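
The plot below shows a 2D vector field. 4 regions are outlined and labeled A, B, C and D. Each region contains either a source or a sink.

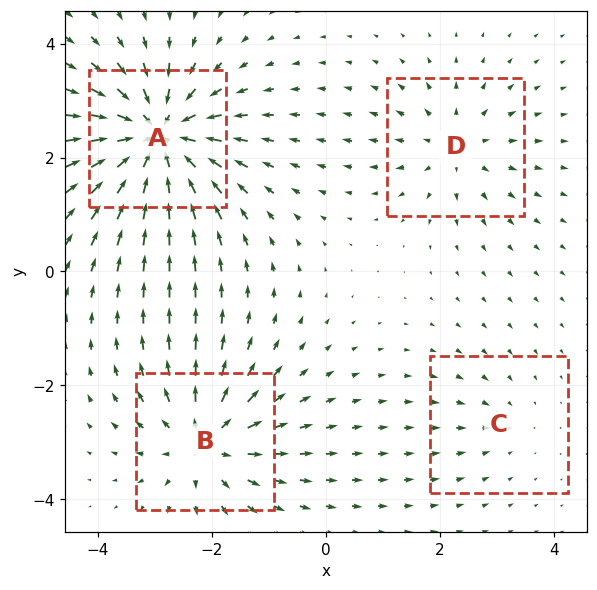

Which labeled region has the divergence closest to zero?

Divergence at each region's feature centre — A: about -8, B: about +6, C: about -2, D: about +4. Region C is closest to zero.

C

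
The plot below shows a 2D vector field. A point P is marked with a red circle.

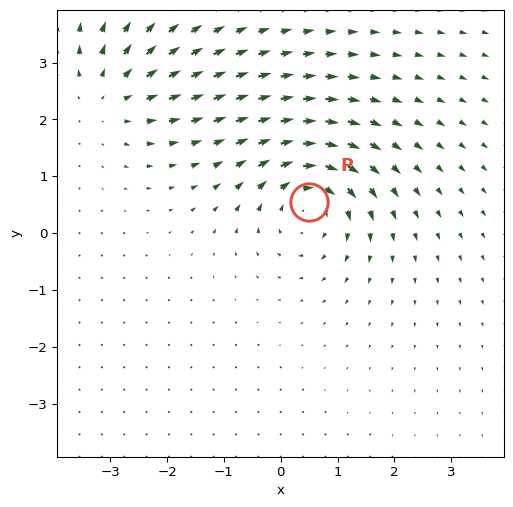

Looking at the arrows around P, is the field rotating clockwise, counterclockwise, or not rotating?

clockwise

Near P at (0.5, 0.5) the arrows circulate clockwise. The curl (z-component) there is about -5; negative curl means clockwise rotation.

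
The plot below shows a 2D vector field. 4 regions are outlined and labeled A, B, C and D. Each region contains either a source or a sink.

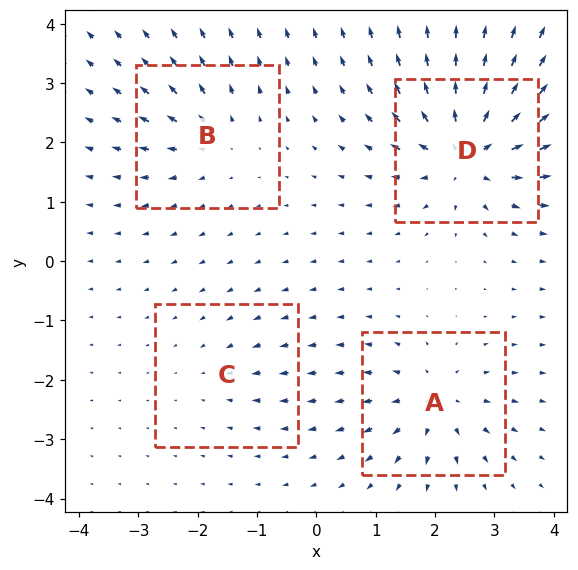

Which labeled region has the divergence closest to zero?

C

Divergence at each region's feature centre — A: about +6, B: about +4, C: about -2, D: about +9. Region C is closest to zero.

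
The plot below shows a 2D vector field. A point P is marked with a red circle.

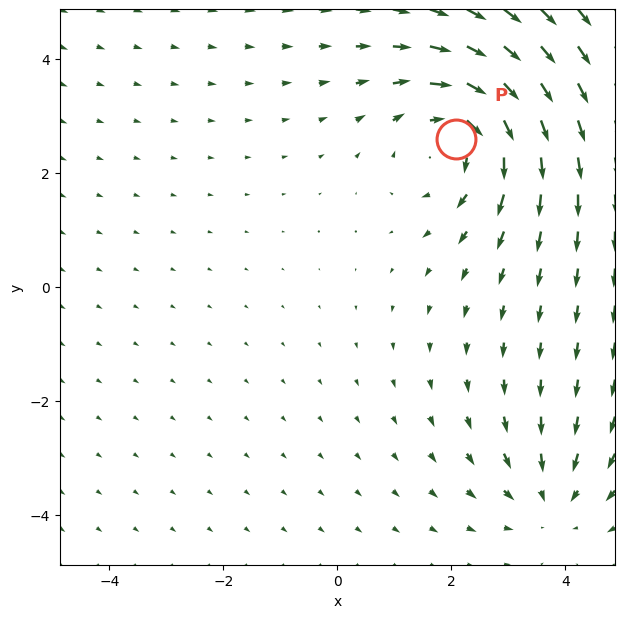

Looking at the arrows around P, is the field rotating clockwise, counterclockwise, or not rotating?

clockwise

Near P at (2.1, 2.6) the arrows circulate clockwise. The curl (z-component) there is about -4; negative curl means clockwise rotation.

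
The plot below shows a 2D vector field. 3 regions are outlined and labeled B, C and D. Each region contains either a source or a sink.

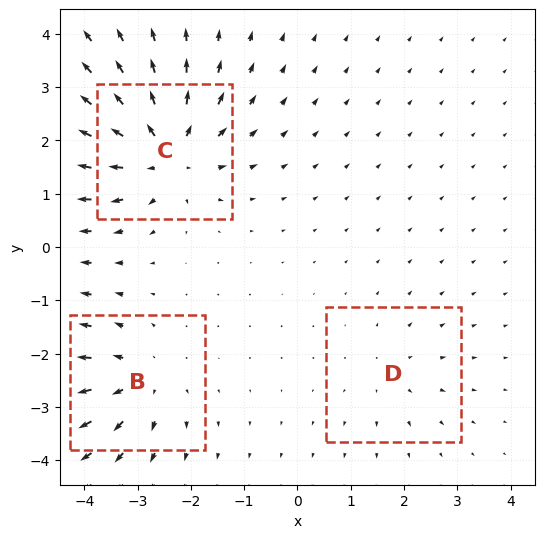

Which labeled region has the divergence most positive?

Divergence at each region's feature centre — B: about +4, C: about +6, D: about +2. Region C is most positive.

C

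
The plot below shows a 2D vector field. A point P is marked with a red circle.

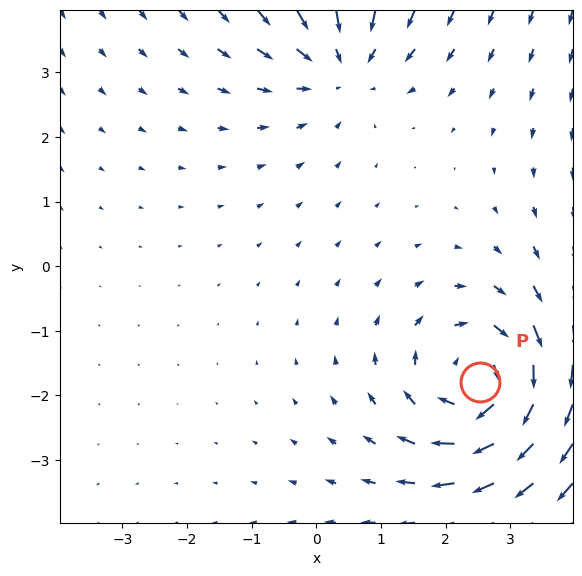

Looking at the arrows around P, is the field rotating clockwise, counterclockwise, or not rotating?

Near P at (2.5, -1.8) the arrows circulate clockwise. The curl (z-component) there is about -4; negative curl means clockwise rotation.

clockwise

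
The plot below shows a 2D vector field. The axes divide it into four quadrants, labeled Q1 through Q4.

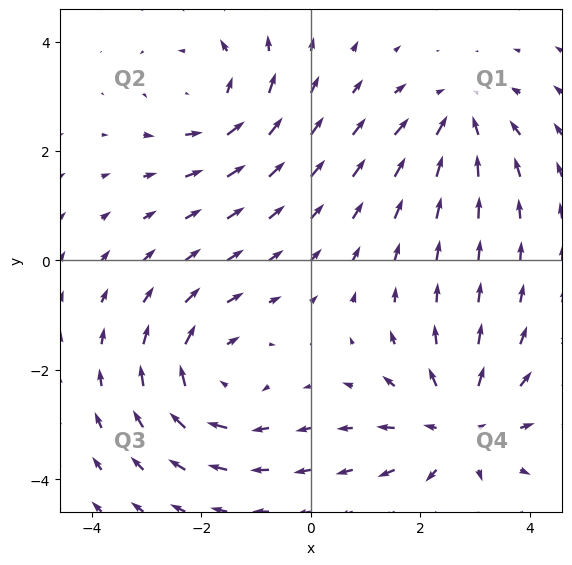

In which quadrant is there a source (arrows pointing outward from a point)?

The source sits at approximately (2.7, -3.1), which lies in quadrant Q4. The divergence there is about +4, positive as expected for a source.

Q4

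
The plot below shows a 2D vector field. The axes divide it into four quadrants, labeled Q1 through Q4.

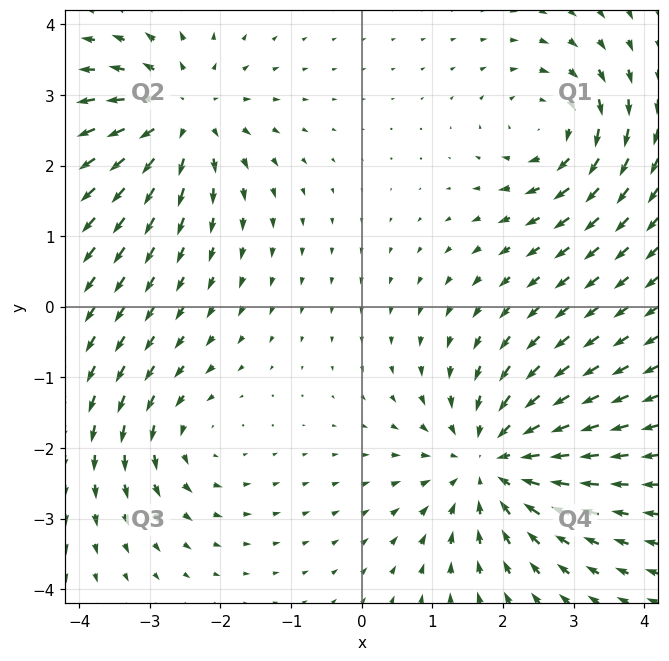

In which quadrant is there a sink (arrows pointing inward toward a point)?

The sink sits at approximately (1.8, -2.2), which lies in quadrant Q4. The divergence there is about -5, negative as expected for a sink.

Q4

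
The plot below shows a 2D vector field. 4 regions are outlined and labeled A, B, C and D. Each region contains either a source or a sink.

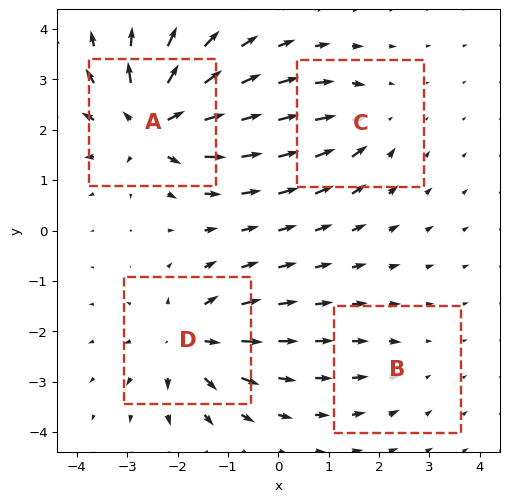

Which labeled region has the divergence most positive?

A

Divergence at each region's feature centre — A: about +8, B: about -2, C: about -4, D: about +6. Region A is most positive.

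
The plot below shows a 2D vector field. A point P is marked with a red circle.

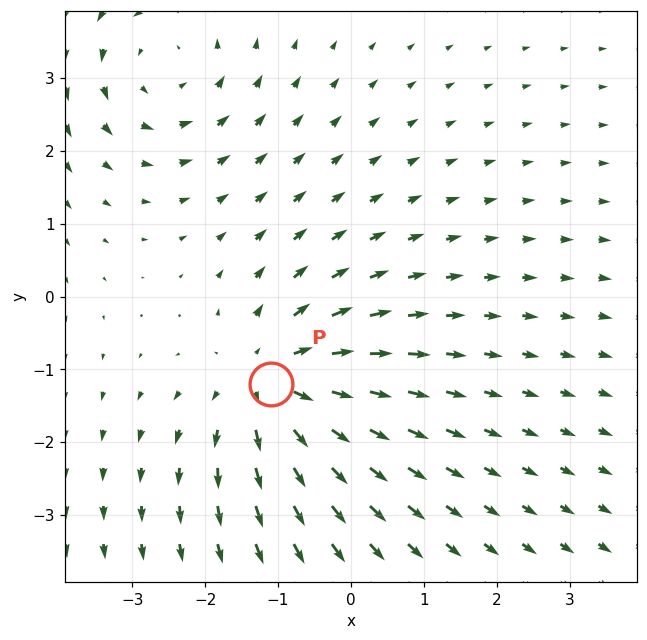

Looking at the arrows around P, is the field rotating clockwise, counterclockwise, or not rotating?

Near P at (-1.1, -1.2) the arrows show no circulation. The curl there is ≈0.

not rotating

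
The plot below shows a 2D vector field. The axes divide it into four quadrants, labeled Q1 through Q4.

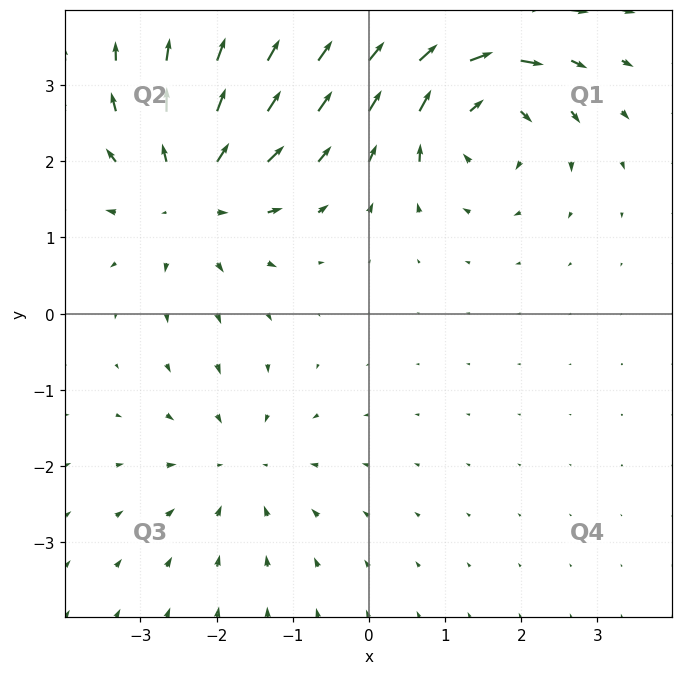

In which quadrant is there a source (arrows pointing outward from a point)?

Q2

The source sits at approximately (-2.3, 1.6), which lies in quadrant Q2. The divergence there is about +5, positive as expected for a source.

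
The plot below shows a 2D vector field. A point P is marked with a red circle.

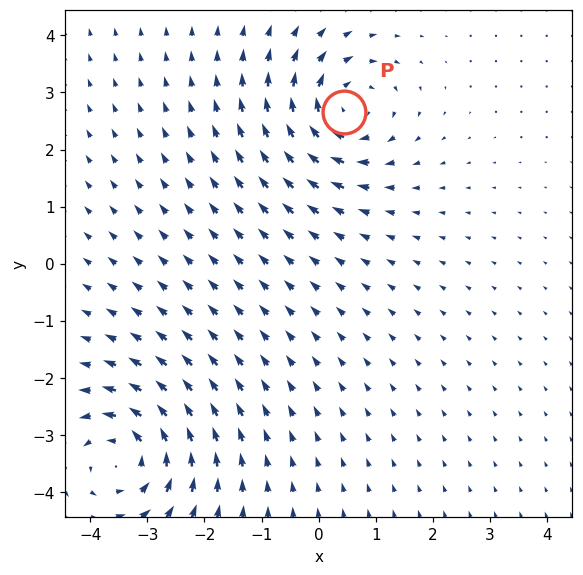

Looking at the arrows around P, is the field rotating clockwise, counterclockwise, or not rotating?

clockwise

Near P at (0.4, 2.7) the arrows circulate clockwise. The curl (z-component) there is about -5; negative curl means clockwise rotation.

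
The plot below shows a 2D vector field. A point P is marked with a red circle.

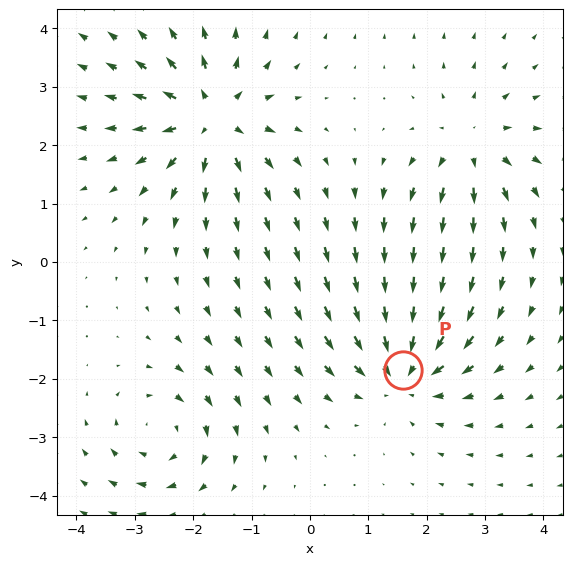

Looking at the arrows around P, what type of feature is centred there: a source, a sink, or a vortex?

At P (1.6, -1.8) the arrows converge inward. Divergence about -5, curl ≈0 — negative divergence with near-zero curl is a sink.

sink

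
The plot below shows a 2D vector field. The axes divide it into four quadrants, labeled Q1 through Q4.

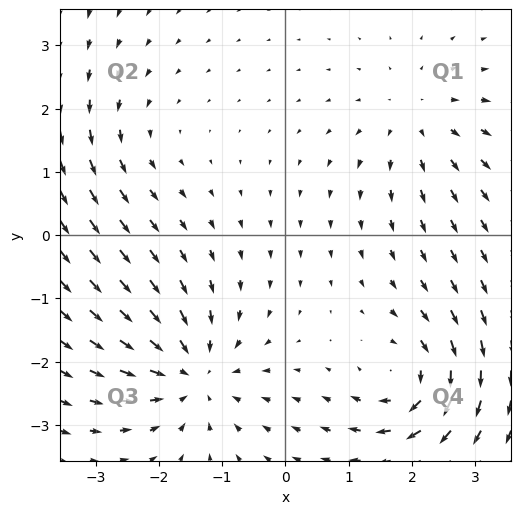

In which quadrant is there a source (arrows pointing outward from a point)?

Q1

The source sits at approximately (2.1, 1.8), which lies in quadrant Q1. The divergence there is about +3, positive as expected for a source.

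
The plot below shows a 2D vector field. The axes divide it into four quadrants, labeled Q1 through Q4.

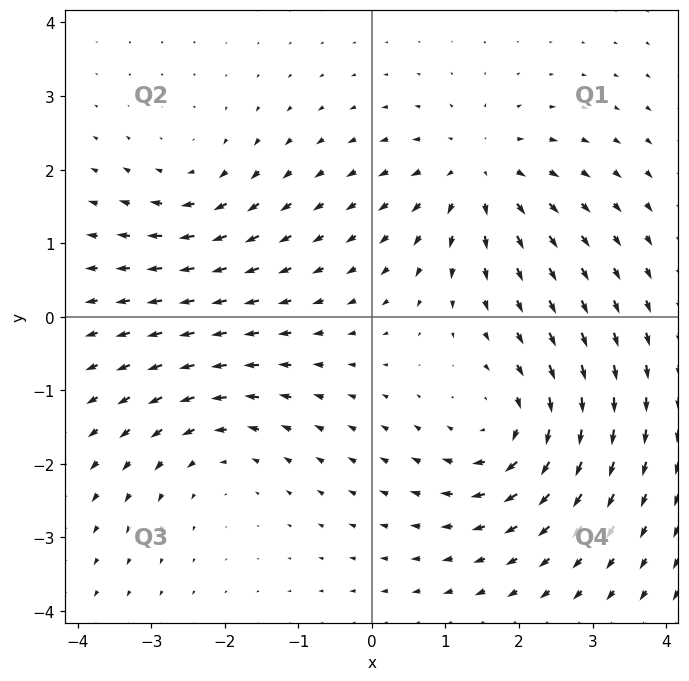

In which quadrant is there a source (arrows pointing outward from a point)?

The source sits at approximately (1.4, 2.0), which lies in quadrant Q1. The divergence there is about +5, positive as expected for a source.

Q1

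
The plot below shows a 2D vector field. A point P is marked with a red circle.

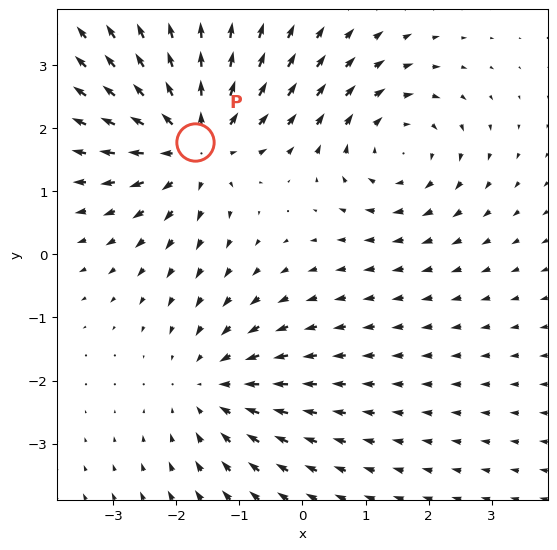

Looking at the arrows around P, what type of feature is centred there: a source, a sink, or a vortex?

At P (-1.7, 1.8) the arrows spread outward. Divergence about +4, curl ≈0 — positive divergence with near-zero curl is a source.

source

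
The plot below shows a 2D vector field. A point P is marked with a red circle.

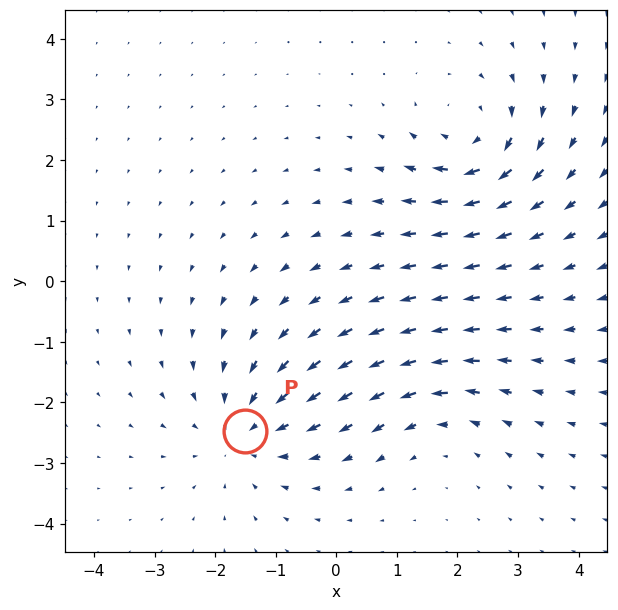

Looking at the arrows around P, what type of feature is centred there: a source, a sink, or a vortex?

At P (-1.5, -2.5) the arrows converge inward. Divergence about -4, curl ≈0 — negative divergence with near-zero curl is a sink.

sink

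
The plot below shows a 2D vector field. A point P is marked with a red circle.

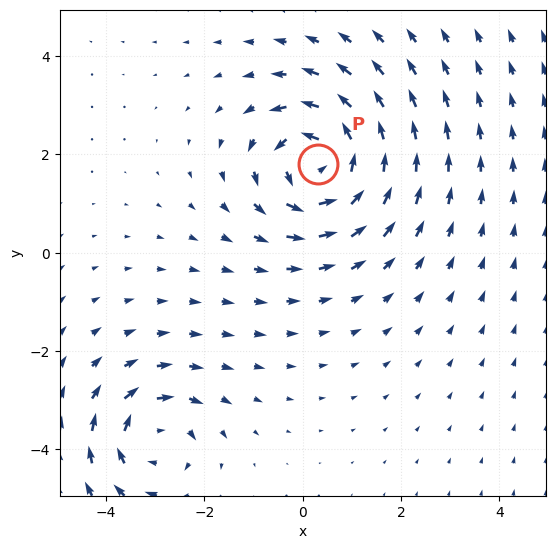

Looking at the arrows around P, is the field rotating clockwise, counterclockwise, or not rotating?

Near P at (0.3, 1.8) the arrows circulate counterclockwise. The curl (z-component) there is about +5; positive curl means counterclockwise rotation.

counterclockwise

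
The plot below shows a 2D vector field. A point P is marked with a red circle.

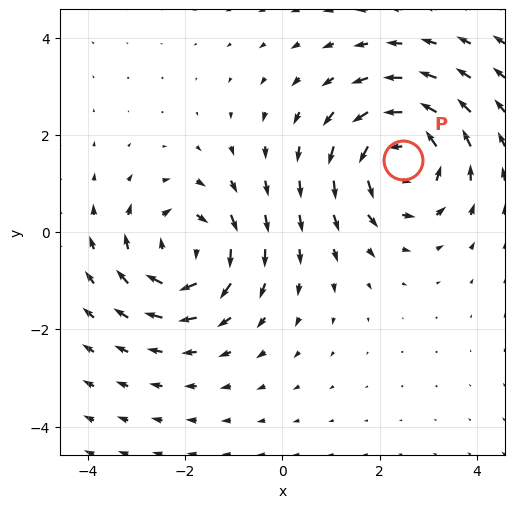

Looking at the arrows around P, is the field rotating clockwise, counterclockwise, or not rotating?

counterclockwise

Near P at (2.5, 1.5) the arrows circulate counterclockwise. The curl (z-component) there is about +4; positive curl means counterclockwise rotation.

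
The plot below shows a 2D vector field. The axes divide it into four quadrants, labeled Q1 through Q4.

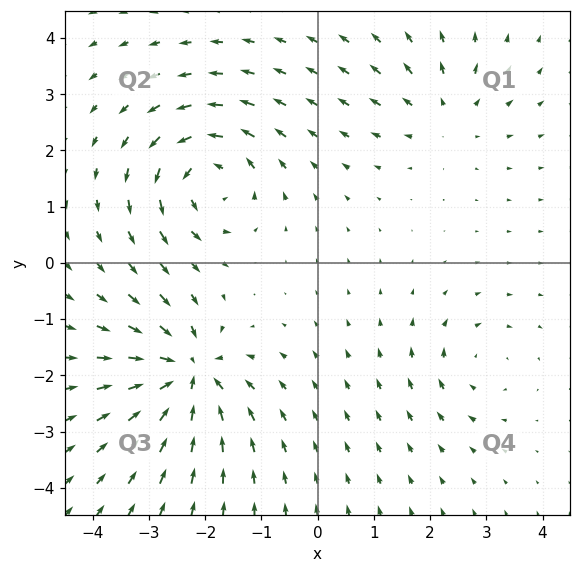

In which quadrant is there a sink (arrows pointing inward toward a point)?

The sink sits at approximately (-2.3, -2.0), which lies in quadrant Q3. The divergence there is about -7, negative as expected for a sink.

Q3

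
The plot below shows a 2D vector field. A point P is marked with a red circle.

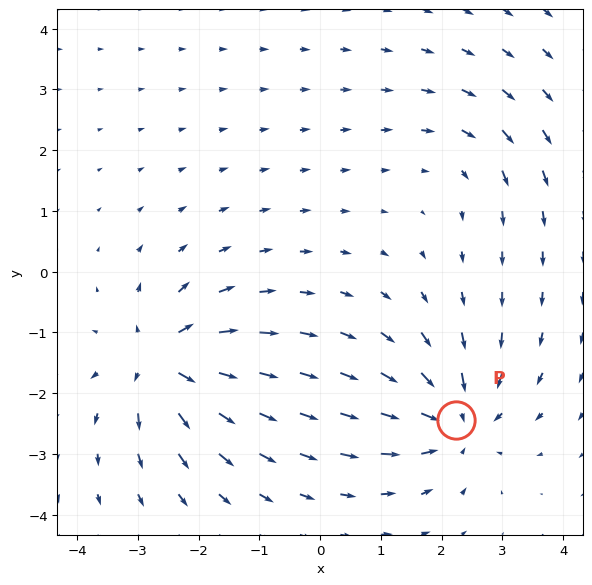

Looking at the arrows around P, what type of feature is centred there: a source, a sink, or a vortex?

sink

At P (2.2, -2.4) the arrows converge inward. Divergence about -6, curl ≈0 — negative divergence with near-zero curl is a sink.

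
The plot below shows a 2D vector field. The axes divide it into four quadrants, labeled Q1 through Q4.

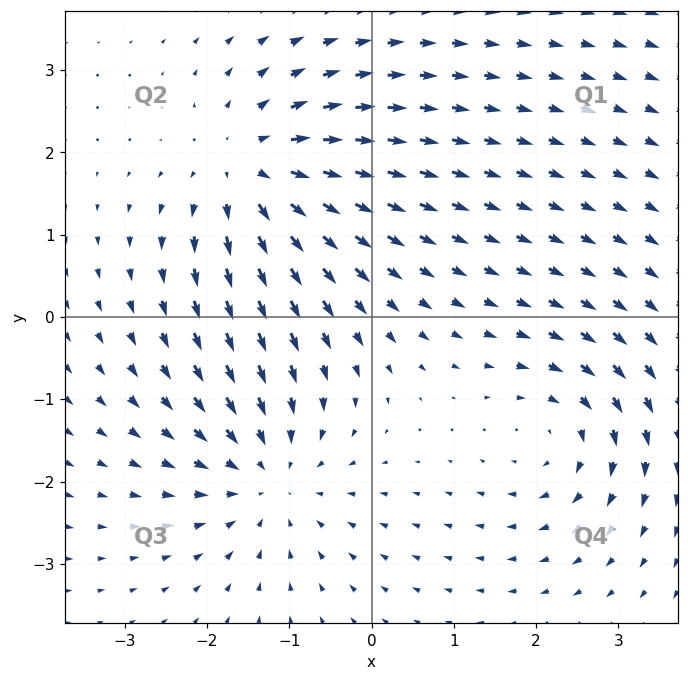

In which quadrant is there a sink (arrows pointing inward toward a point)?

Q3

The sink sits at approximately (-1.3, -1.9), which lies in quadrant Q3. The divergence there is about -4, negative as expected for a sink.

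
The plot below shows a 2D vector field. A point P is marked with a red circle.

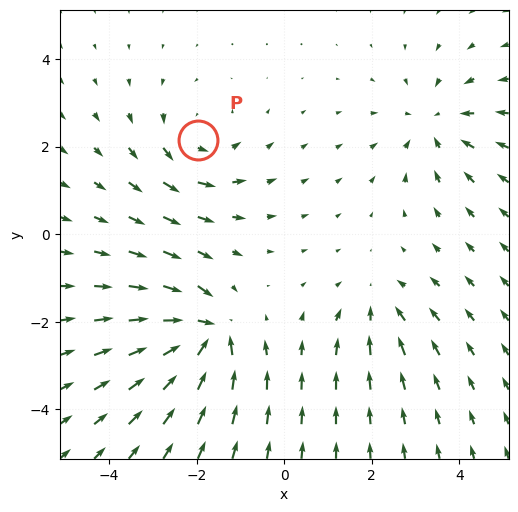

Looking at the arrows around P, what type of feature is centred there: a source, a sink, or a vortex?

At P (-2.0, 2.2) the arrows circulate counterclockwise. Divergence ≈0, curl about +3 — near-zero divergence with nonzero curl is a vortex.

vortex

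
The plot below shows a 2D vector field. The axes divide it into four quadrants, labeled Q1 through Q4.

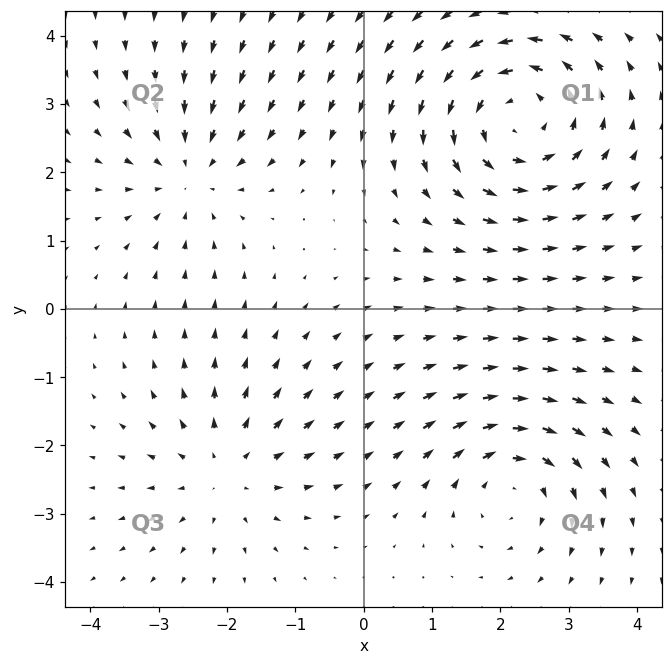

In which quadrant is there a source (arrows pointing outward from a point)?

The source sits at approximately (-2.0, -2.4), which lies in quadrant Q3. The divergence there is about +2, positive as expected for a source.

Q3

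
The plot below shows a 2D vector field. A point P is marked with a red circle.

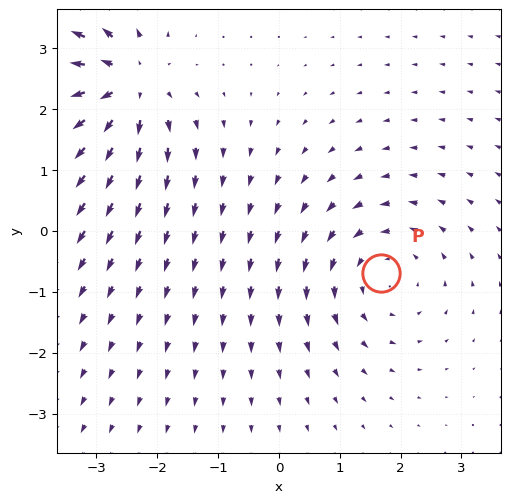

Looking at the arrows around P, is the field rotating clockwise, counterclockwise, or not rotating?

counterclockwise

Near P at (1.7, -0.7) the arrows circulate counterclockwise. The curl (z-component) there is about +4; positive curl means counterclockwise rotation.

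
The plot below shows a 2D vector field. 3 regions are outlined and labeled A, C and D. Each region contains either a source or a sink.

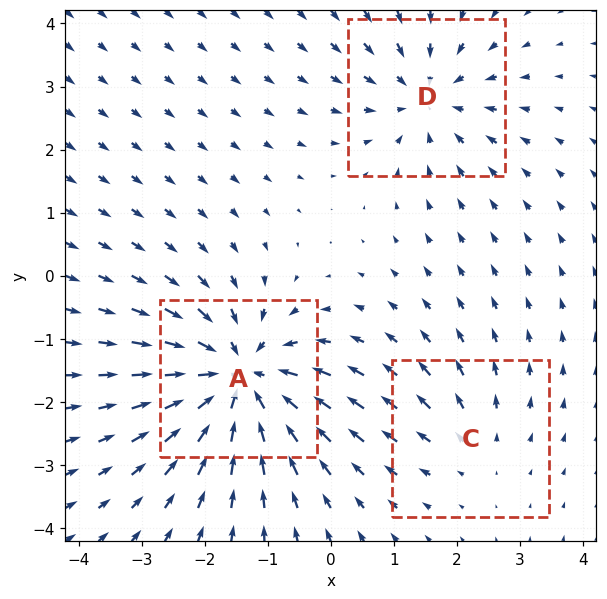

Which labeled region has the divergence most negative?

A

Divergence at each region's feature centre — A: about -5, C: about +2, D: about -3. Region A is most negative.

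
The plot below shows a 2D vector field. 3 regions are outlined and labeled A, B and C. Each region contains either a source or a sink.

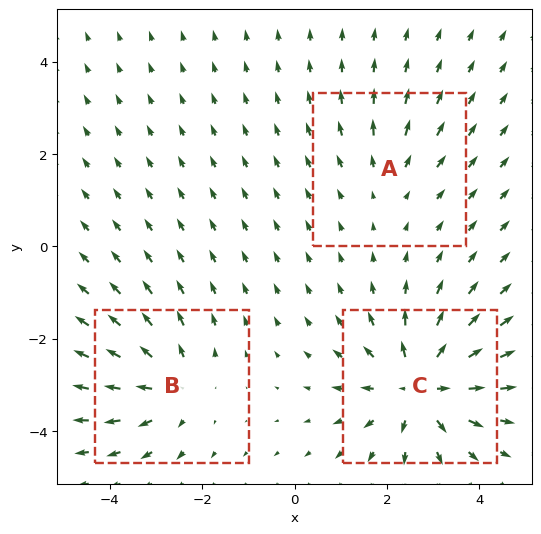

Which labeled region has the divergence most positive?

Divergence at each region's feature centre — A: about +2, B: about +3, C: about +5. Region C is most positive.

C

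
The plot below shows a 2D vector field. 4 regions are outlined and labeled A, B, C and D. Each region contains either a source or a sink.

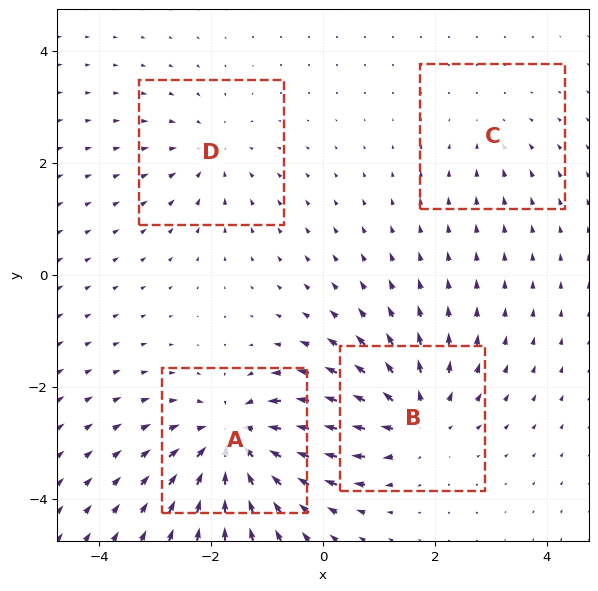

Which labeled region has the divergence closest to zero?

C

Divergence at each region's feature centre — A: about -7, B: about +6, C: about -2, D: about -3. Region C is closest to zero.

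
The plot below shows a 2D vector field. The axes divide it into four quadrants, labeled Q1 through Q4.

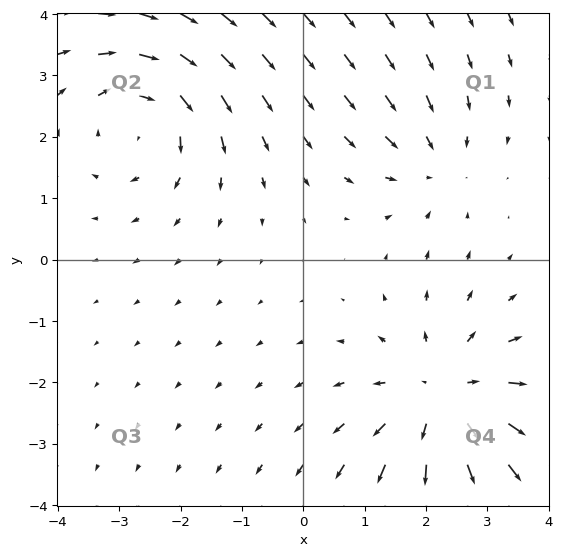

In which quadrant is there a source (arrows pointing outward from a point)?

Q4

The source sits at approximately (2.3, -2.3), which lies in quadrant Q4. The divergence there is about +4, positive as expected for a source.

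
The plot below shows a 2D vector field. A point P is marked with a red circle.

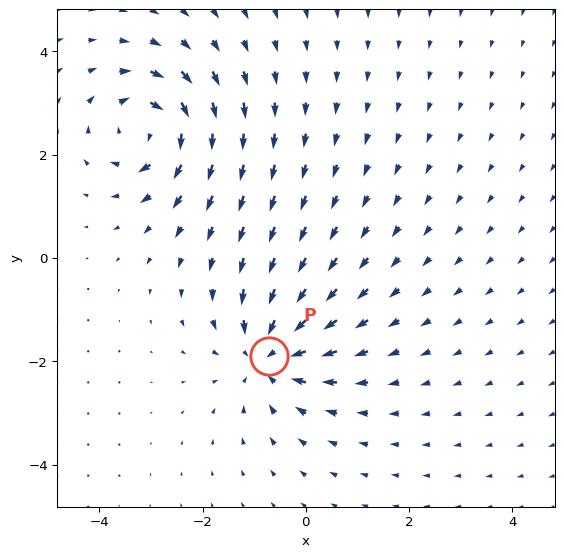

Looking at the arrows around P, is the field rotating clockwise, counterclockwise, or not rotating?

not rotating

Near P at (-0.7, -1.9) the arrows show no circulation. The curl there is ≈0.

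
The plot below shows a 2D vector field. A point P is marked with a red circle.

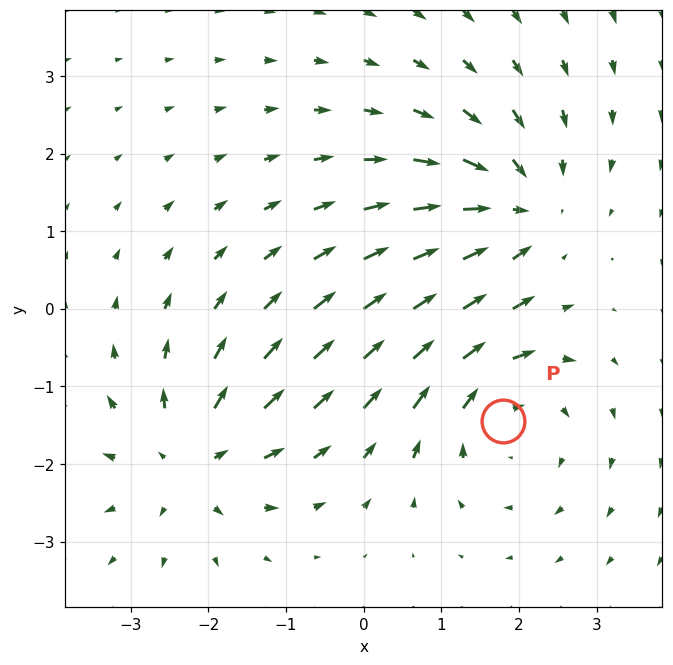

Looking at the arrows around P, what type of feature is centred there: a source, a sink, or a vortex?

At P (1.8, -1.4) the arrows circulate clockwise. Divergence ≈0, curl about -4 — near-zero divergence with nonzero curl is a vortex.

vortex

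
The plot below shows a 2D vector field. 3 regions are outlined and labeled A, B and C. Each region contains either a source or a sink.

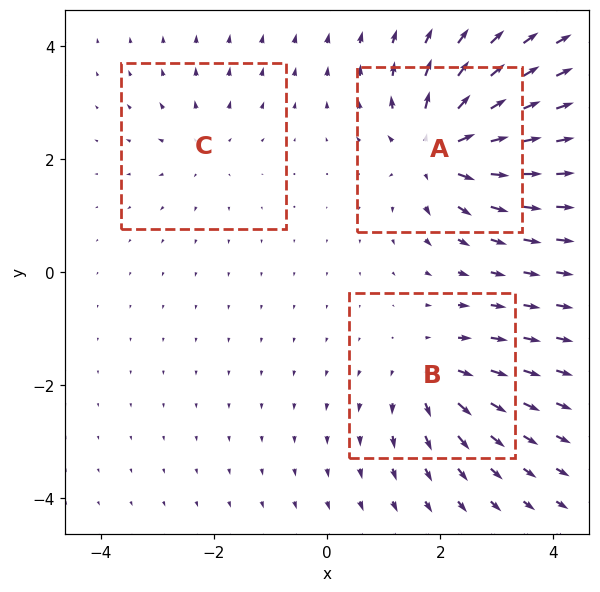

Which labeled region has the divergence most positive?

Divergence at each region's feature centre — A: about +6, B: about +4, C: about +2. Region A is most positive.

A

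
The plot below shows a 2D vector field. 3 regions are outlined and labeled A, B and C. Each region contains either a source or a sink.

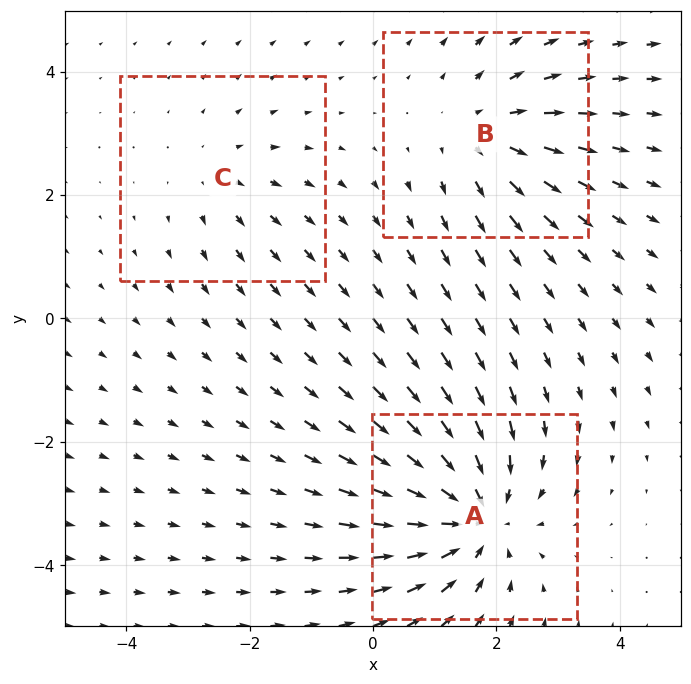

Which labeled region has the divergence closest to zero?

Divergence at each region's feature centre — A: about -5, B: about +3, C: about +2. Region C is closest to zero.

C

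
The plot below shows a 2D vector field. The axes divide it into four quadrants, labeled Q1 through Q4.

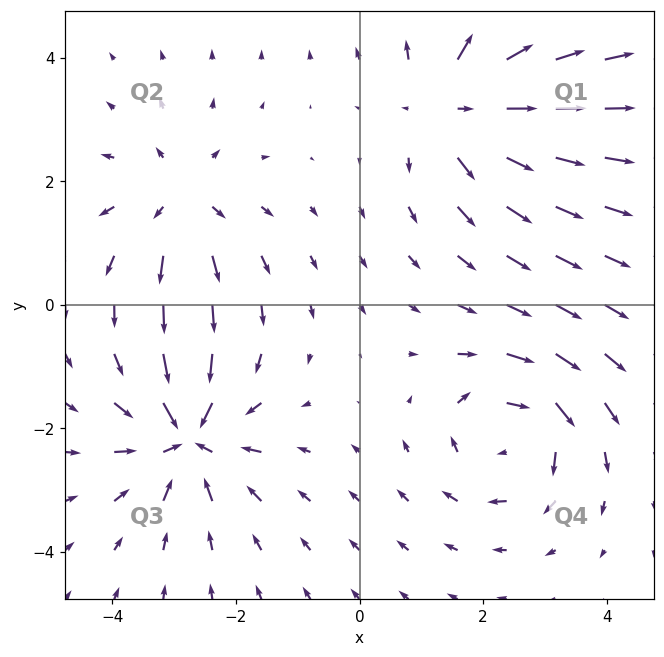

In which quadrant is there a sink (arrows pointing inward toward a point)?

Q3

The sink sits at approximately (-2.8, -2.2), which lies in quadrant Q3. The divergence there is about -6, negative as expected for a sink.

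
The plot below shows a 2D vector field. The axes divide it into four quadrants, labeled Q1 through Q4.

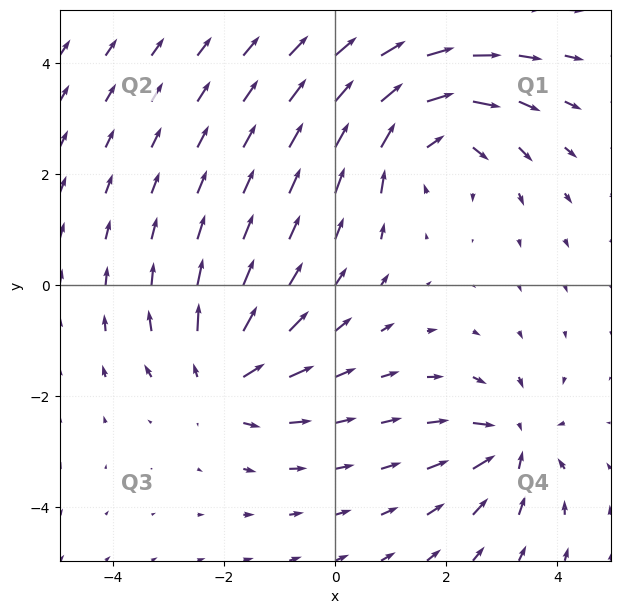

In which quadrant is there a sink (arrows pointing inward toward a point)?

The sink sits at approximately (3.2, -2.9), which lies in quadrant Q4. The divergence there is about -4, negative as expected for a sink.

Q4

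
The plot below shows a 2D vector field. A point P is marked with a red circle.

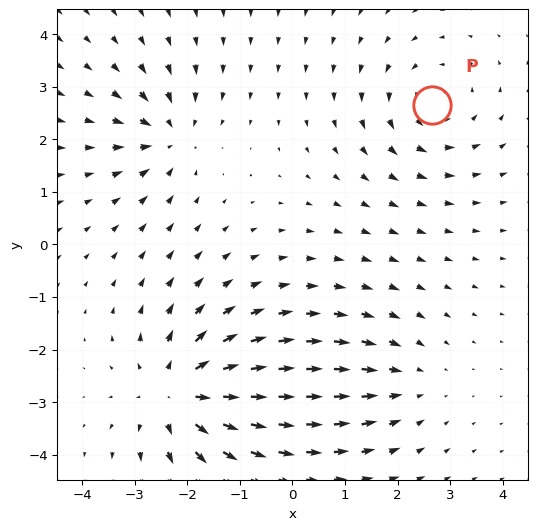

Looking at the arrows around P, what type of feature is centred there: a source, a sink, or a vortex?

vortex

At P (2.7, 2.7) the arrows circulate counterclockwise. Divergence ≈0, curl about +3 — near-zero divergence with nonzero curl is a vortex.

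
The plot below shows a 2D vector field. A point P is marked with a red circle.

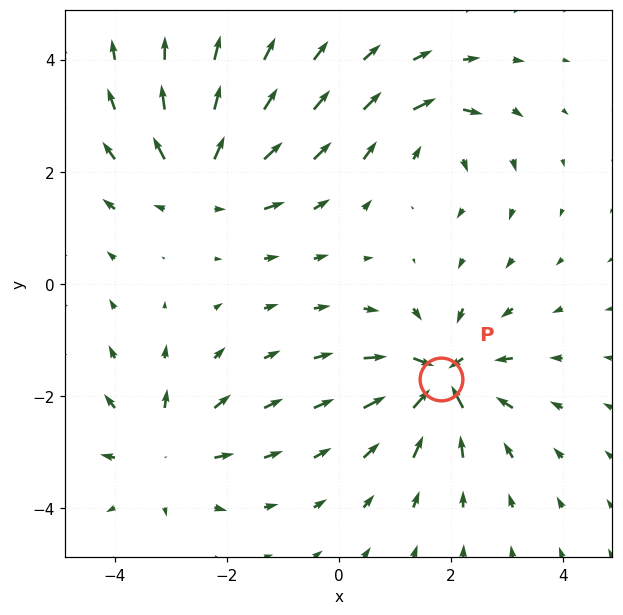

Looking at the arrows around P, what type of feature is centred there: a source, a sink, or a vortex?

At P (1.8, -1.7) the arrows converge inward. Divergence about -7, curl ≈0 — negative divergence with near-zero curl is a sink.

sink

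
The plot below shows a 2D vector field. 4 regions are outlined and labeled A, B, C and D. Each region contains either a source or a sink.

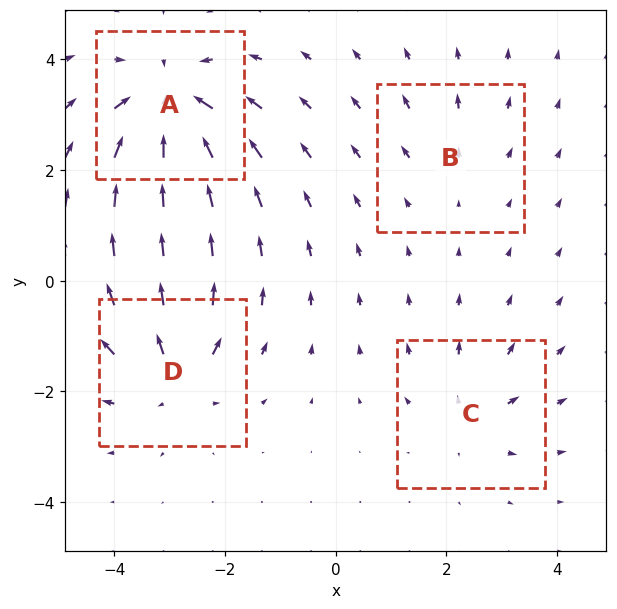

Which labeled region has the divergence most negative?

A

Divergence at each region's feature centre — A: about -8, B: about +2, C: about +4, D: about +6. Region A is most negative.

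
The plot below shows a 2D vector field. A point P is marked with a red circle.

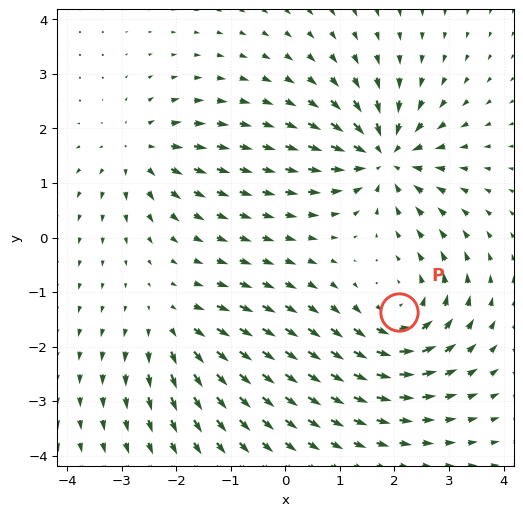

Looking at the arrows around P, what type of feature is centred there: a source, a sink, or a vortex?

At P (2.1, -1.4) the arrows circulate counterclockwise. Divergence ≈0, curl about +4 — near-zero divergence with nonzero curl is a vortex.

vortex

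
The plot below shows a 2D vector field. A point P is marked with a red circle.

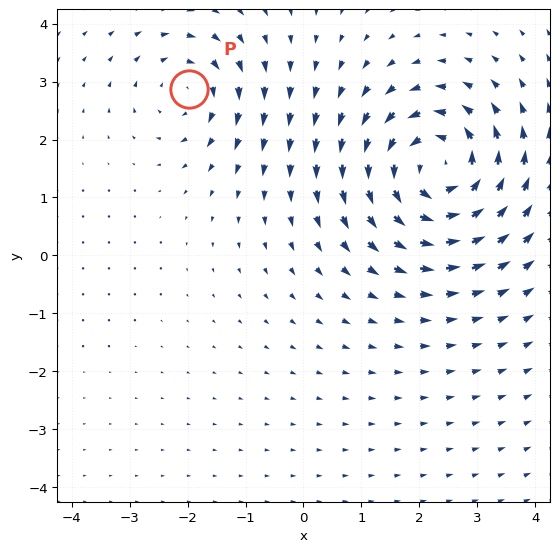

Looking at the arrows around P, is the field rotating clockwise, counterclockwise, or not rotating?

clockwise

Near P at (-2.0, 2.9) the arrows circulate clockwise. The curl (z-component) there is about -3; negative curl means clockwise rotation.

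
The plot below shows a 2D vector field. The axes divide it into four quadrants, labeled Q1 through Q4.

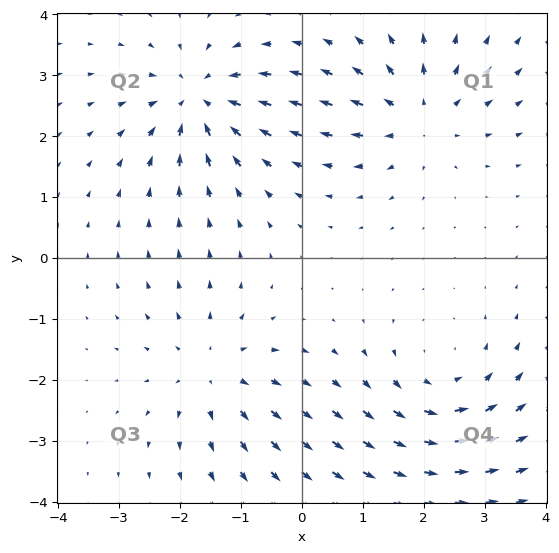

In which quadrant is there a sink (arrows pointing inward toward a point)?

Q2

The sink sits at approximately (-1.7, 2.6), which lies in quadrant Q2. The divergence there is about -5, negative as expected for a sink.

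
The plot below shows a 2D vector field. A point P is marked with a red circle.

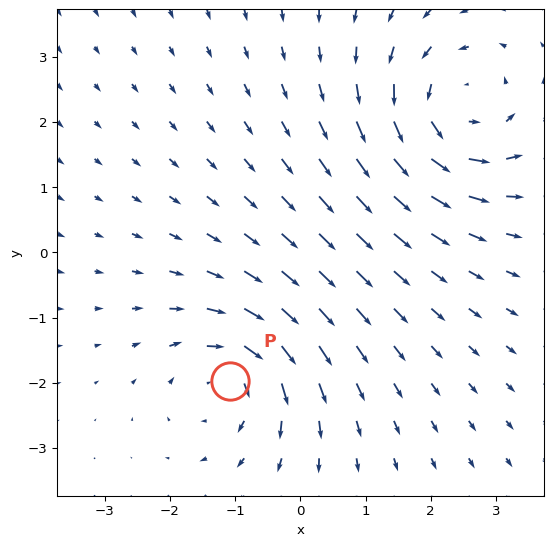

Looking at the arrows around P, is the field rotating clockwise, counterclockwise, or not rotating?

clockwise

Near P at (-1.1, -2.0) the arrows circulate clockwise. The curl (z-component) there is about -3; negative curl means clockwise rotation.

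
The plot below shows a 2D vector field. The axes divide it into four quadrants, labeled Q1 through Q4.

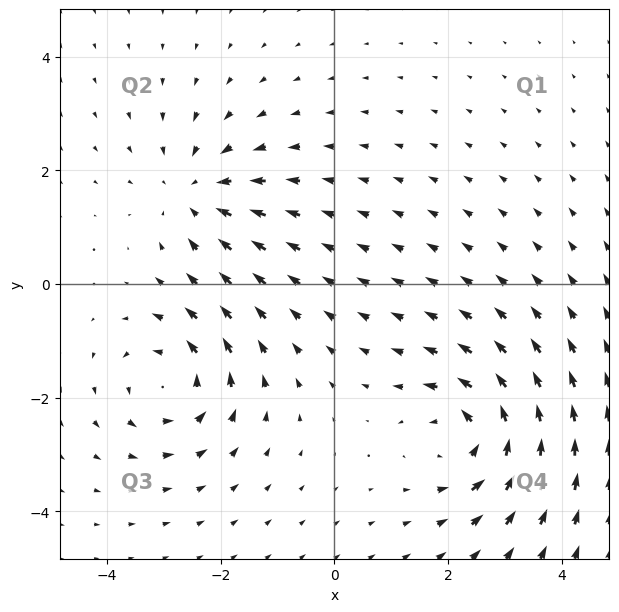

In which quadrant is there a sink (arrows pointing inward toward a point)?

The sink sits at approximately (-2.4, 1.6), which lies in quadrant Q2. The divergence there is about -4, negative as expected for a sink.

Q2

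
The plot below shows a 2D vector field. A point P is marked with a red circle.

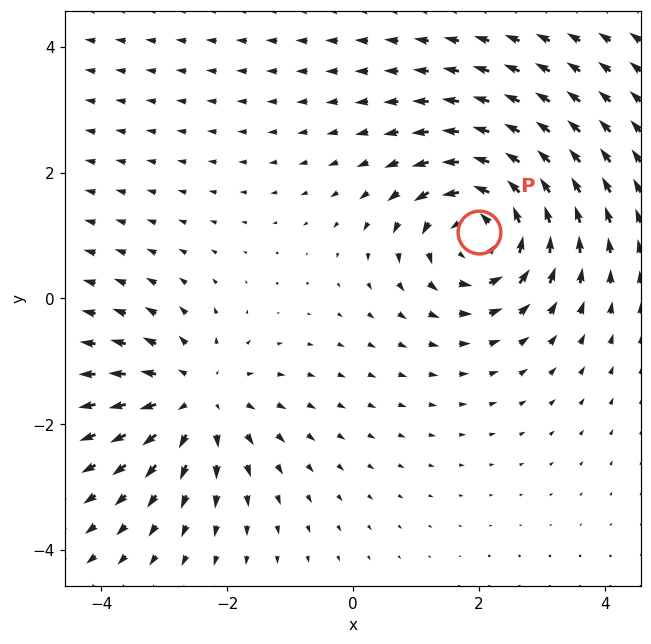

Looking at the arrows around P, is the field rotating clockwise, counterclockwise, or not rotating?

Near P at (2.0, 1.0) the arrows circulate counterclockwise. The curl (z-component) there is about +5; positive curl means counterclockwise rotation.

counterclockwise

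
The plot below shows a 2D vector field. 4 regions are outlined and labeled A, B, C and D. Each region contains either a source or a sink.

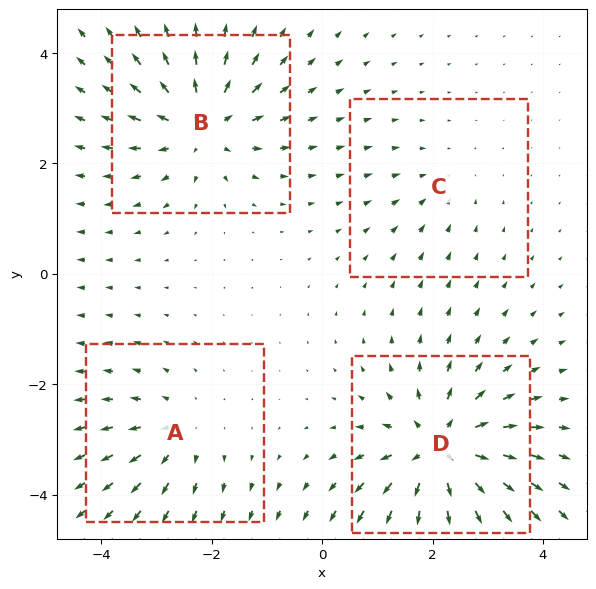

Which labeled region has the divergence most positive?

D

Divergence at each region's feature centre — A: about +4, B: about +6, C: about -2, D: about +7. Region D is most positive.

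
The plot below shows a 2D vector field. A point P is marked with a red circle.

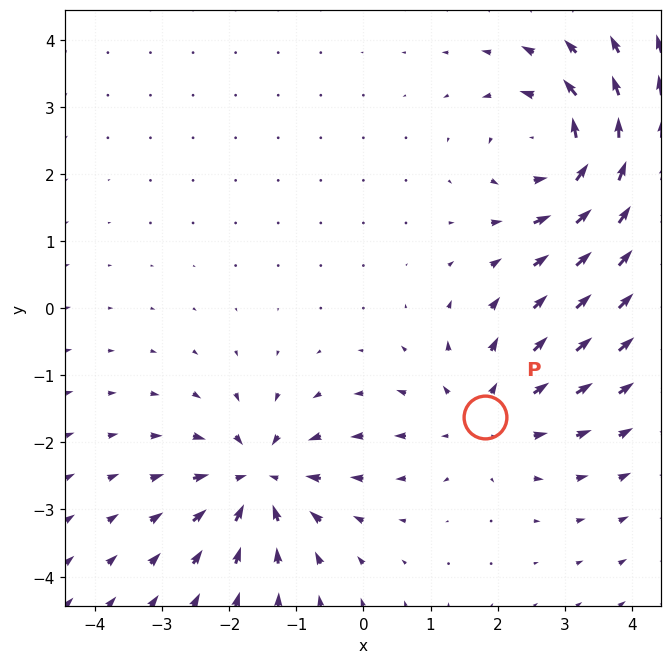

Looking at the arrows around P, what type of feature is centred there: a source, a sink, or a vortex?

At P (1.8, -1.6) the arrows spread outward. Divergence about +3, curl ≈0 — positive divergence with near-zero curl is a source.

source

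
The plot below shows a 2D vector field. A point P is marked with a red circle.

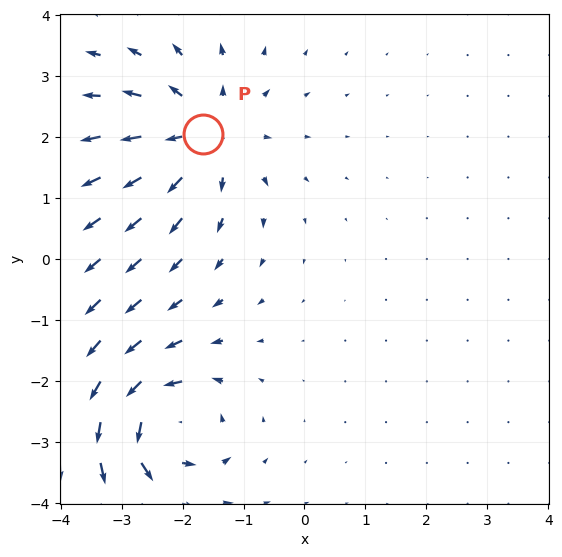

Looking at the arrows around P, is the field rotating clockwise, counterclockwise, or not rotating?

not rotating

Near P at (-1.7, 2.0) the arrows show no circulation. The curl there is ≈0.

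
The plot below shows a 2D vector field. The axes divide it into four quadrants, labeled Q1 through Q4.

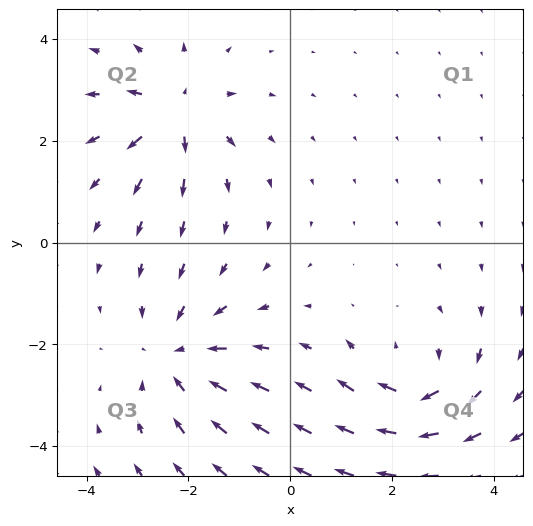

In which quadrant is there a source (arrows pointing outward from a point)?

The source sits at approximately (-2.3, 2.5), which lies in quadrant Q2. The divergence there is about +6, positive as expected for a source.

Q2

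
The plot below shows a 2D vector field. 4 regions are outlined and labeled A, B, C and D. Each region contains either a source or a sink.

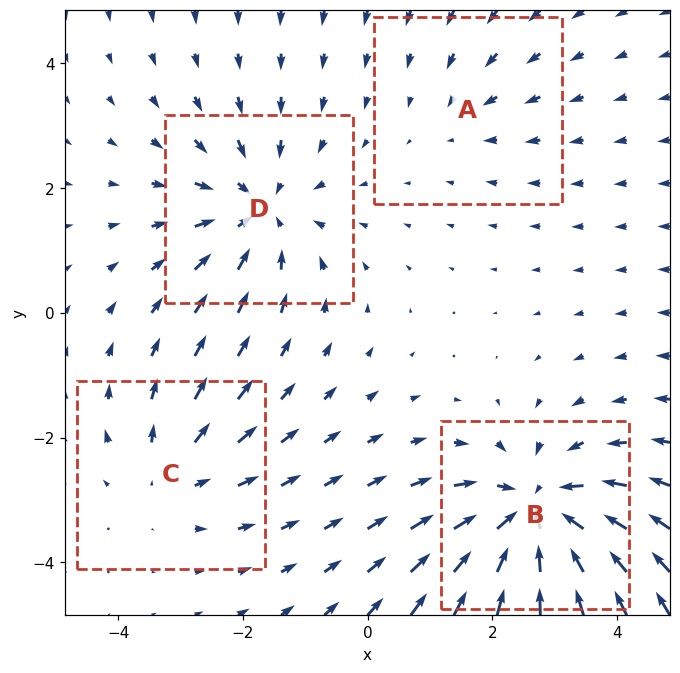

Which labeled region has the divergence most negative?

B

Divergence at each region's feature centre — A: about -2, B: about -7, C: about +3, D: about -5. Region B is most negative.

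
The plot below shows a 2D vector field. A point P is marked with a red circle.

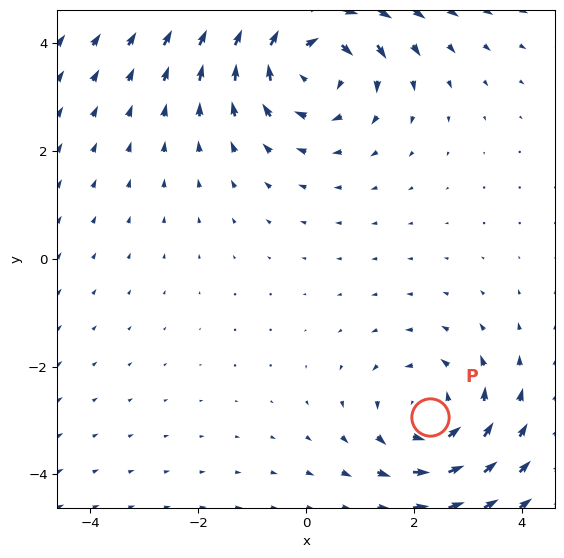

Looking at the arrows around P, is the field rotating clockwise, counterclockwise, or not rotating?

Near P at (2.3, -2.9) the arrows circulate counterclockwise. The curl (z-component) there is about +3; positive curl means counterclockwise rotation.

counterclockwise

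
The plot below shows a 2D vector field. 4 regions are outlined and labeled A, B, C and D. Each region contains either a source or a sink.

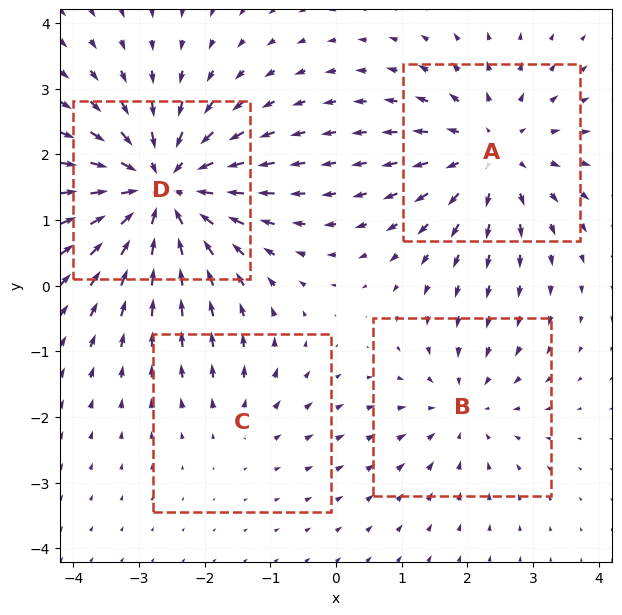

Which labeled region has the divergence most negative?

D

Divergence at each region's feature centre — A: about +4, B: about -3, C: about +2, D: about -7. Region D is most negative.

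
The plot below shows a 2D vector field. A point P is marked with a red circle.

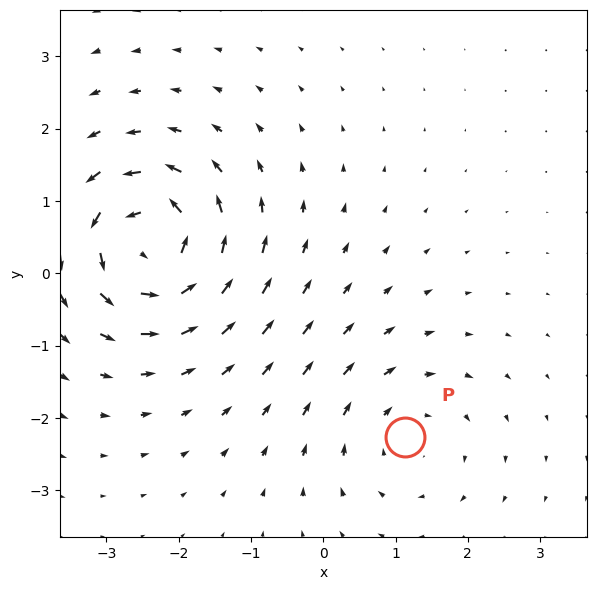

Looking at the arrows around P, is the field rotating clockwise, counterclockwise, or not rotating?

Near P at (1.1, -2.3) the arrows circulate clockwise. The curl (z-component) there is about -3; negative curl means clockwise rotation.

clockwise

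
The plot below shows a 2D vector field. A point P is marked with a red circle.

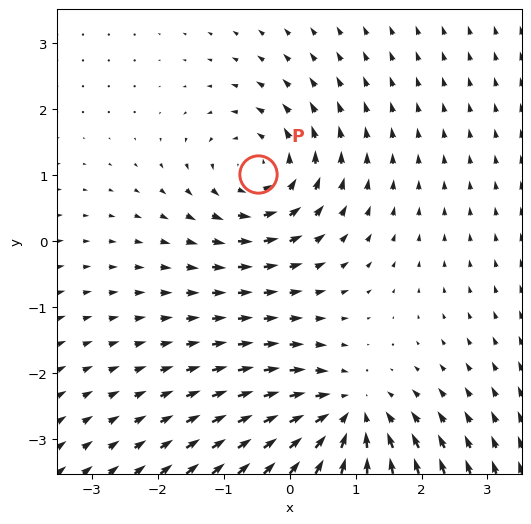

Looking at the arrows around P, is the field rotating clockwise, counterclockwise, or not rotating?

Near P at (-0.5, 1.0) the arrows circulate counterclockwise. The curl (z-component) there is about +3; positive curl means counterclockwise rotation.

counterclockwise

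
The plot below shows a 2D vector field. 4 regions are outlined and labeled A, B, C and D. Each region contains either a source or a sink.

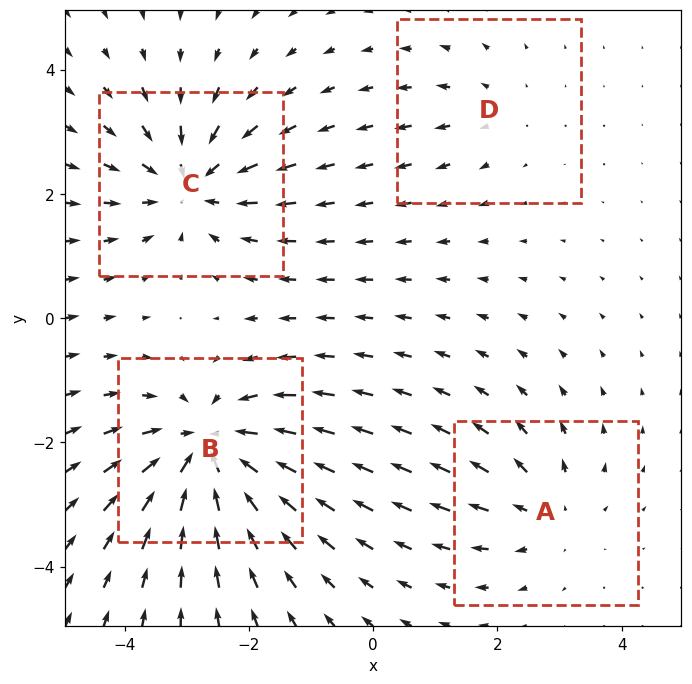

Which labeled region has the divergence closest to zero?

D

Divergence at each region's feature centre — A: about +3, B: about -7, C: about -5, D: about +2. Region D is closest to zero.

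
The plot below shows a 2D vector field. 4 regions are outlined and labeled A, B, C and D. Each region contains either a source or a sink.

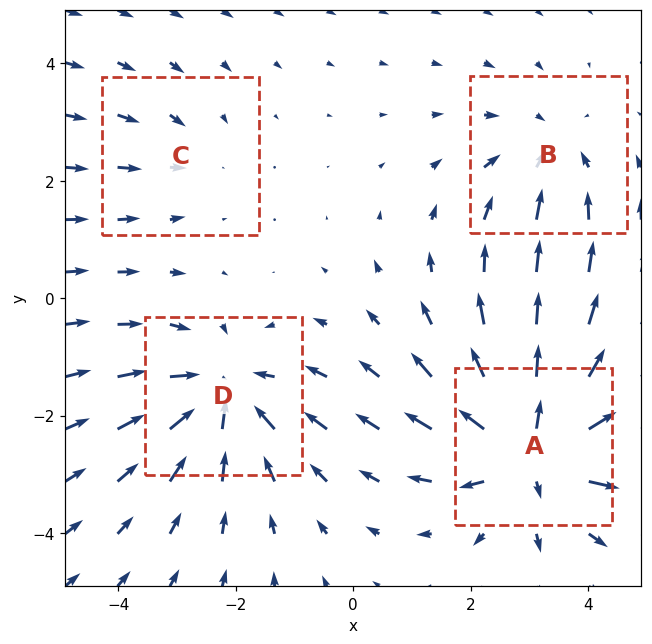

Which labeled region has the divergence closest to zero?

Divergence at each region's feature centre — A: about +6, B: about -3, C: about -2, D: about -5. Region C is closest to zero.

C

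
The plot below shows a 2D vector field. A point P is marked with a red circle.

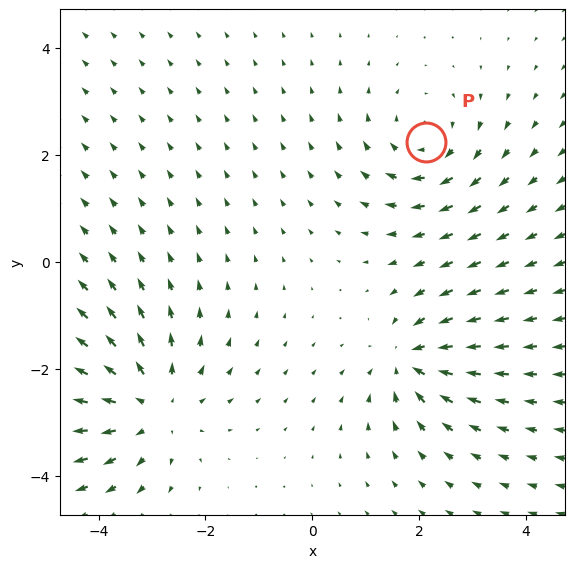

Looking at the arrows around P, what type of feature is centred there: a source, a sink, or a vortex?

vortex

At P (2.1, 2.2) the arrows circulate clockwise. Divergence ≈0, curl about -3 — near-zero divergence with nonzero curl is a vortex.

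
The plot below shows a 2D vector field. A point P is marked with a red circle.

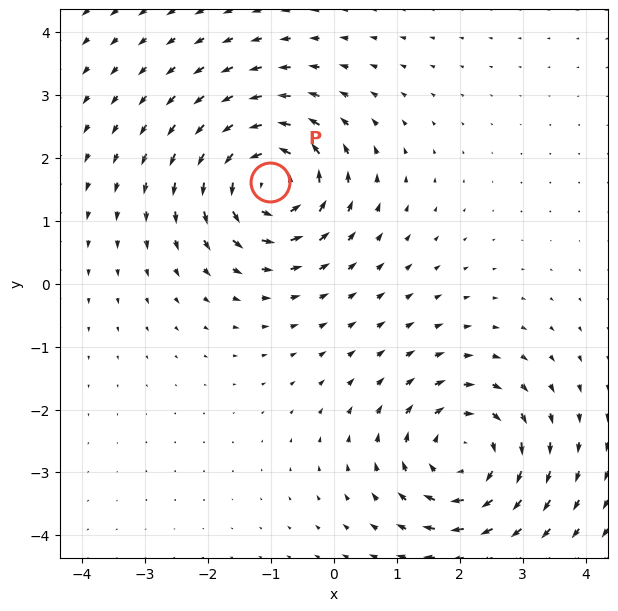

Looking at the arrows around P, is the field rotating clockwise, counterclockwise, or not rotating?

Near P at (-1.0, 1.6) the arrows circulate counterclockwise. The curl (z-component) there is about +6; positive curl means counterclockwise rotation.

counterclockwise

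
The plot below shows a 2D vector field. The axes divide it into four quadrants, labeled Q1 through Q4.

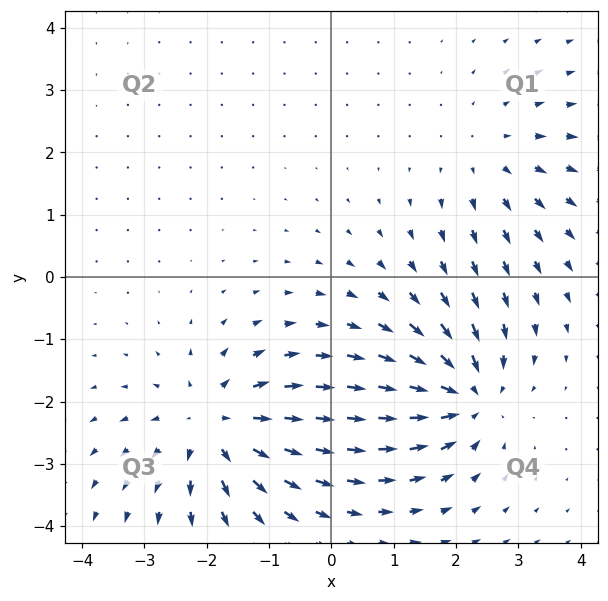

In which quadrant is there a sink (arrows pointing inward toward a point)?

The sink sits at approximately (2.2, -1.9), which lies in quadrant Q4. The divergence there is about -6, negative as expected for a sink.

Q4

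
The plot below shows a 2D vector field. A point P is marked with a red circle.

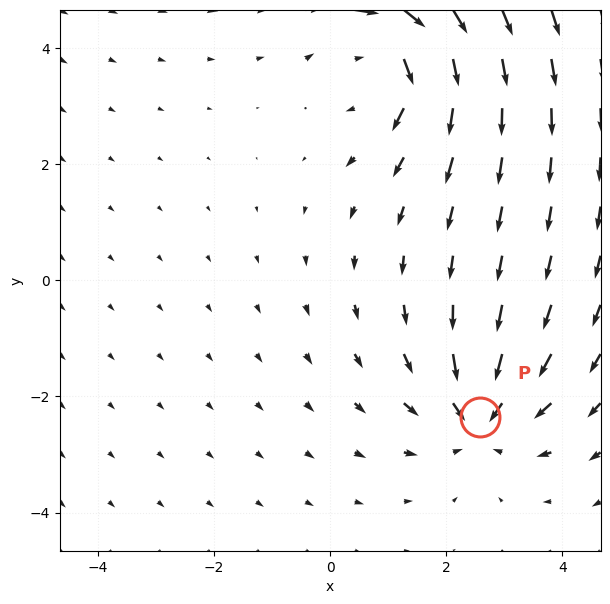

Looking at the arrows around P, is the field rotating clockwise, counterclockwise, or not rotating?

not rotating

Near P at (2.6, -2.3) the arrows show no circulation. The curl there is ≈0.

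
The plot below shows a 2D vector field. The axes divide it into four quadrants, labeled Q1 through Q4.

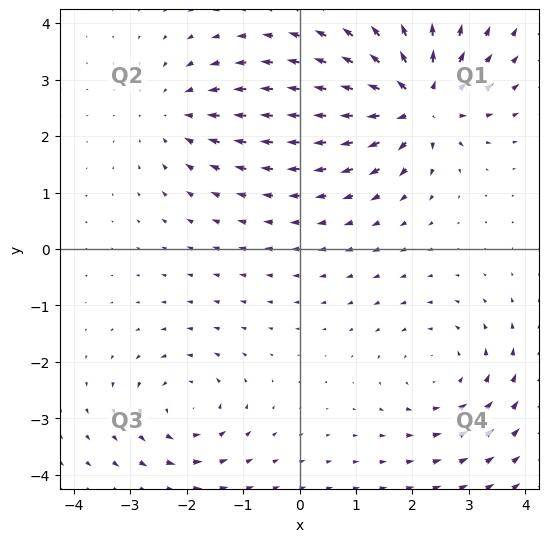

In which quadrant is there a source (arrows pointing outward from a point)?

Q1

The source sits at approximately (2.1, 2.6), which lies in quadrant Q1. The divergence there is about +7, positive as expected for a source.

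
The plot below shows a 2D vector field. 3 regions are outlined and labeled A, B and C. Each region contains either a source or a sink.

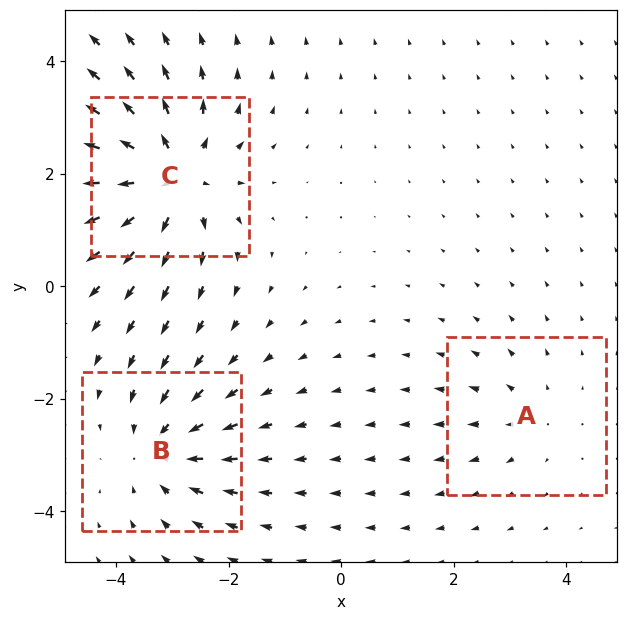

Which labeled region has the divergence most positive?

Divergence at each region's feature centre — A: about +2, B: about -4, C: about +5. Region C is most positive.

C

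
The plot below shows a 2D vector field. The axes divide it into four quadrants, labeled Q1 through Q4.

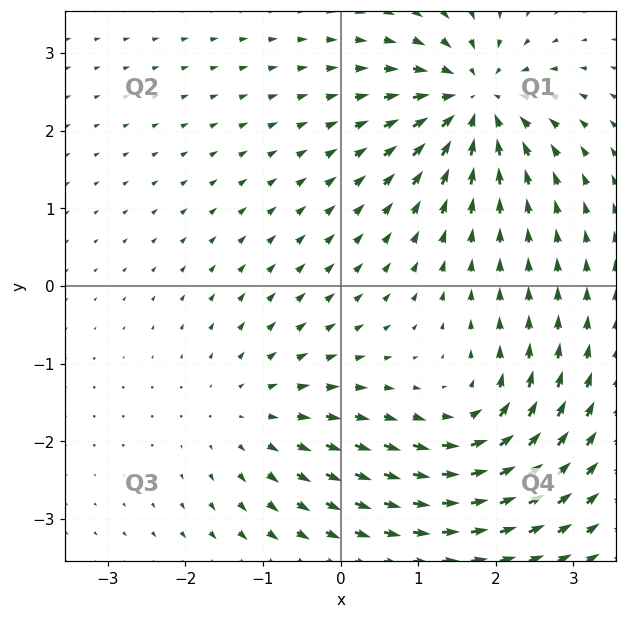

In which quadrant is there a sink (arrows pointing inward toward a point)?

The sink sits at approximately (1.7, 2.4), which lies in quadrant Q1. The divergence there is about -7, negative as expected for a sink.

Q1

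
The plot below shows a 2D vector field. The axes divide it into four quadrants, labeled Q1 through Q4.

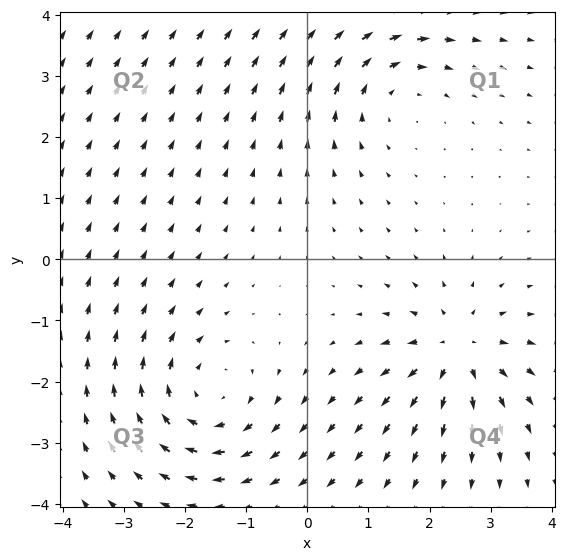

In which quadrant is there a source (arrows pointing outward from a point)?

Q4

The source sits at approximately (2.5, -1.5), which lies in quadrant Q4. The divergence there is about +6, positive as expected for a source.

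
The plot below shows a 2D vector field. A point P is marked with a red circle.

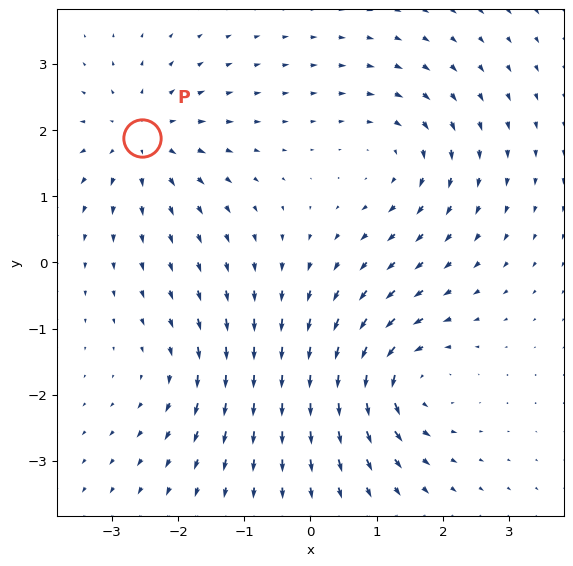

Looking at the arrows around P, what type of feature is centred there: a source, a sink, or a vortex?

source

At P (-2.6, 1.9) the arrows spread outward. Divergence about +5, curl ≈0 — positive divergence with near-zero curl is a source.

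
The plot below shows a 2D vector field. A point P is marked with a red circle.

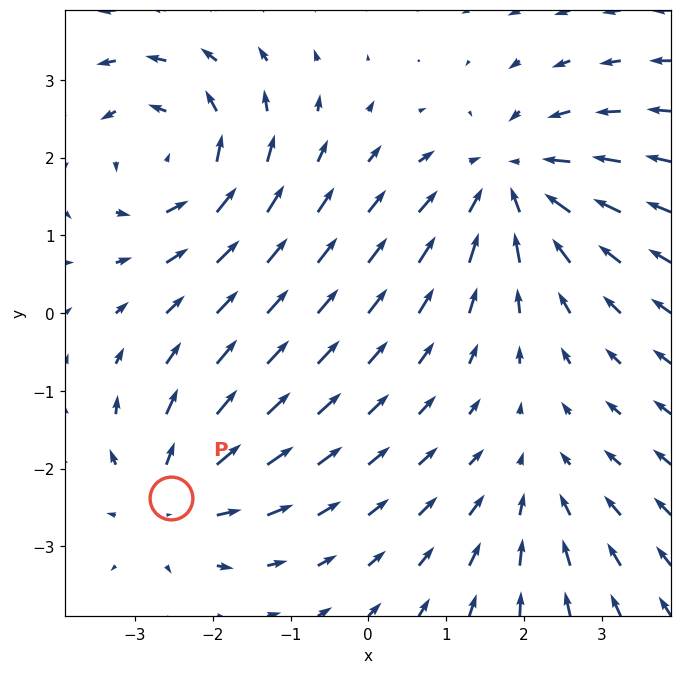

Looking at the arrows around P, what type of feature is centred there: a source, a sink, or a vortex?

At P (-2.5, -2.4) the arrows spread outward. Divergence about +4, curl ≈0 — positive divergence with near-zero curl is a source.

source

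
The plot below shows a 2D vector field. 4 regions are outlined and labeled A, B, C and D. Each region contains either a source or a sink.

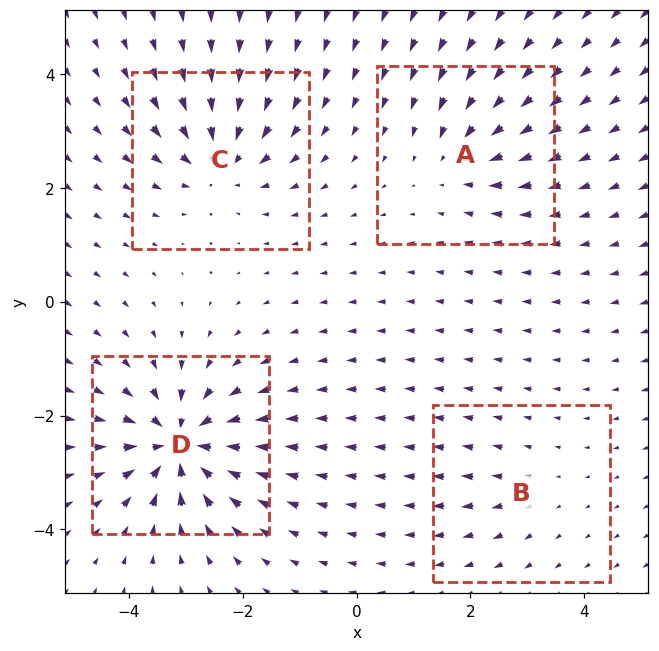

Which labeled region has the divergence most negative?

D

Divergence at each region's feature centre — A: about -4, B: about +2, C: about -6, D: about -9. Region D is most negative.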